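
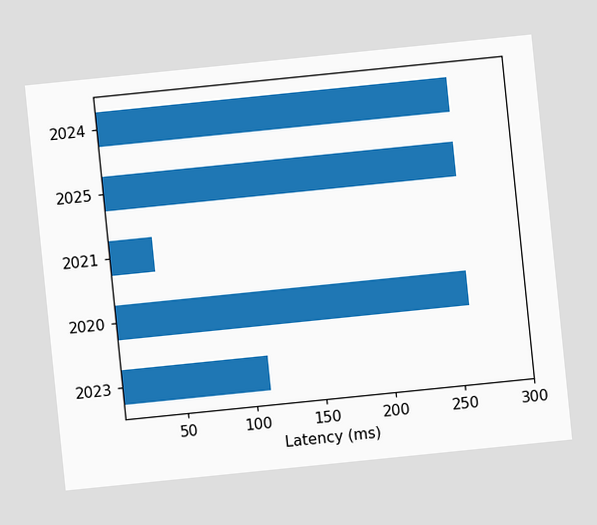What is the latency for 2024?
The chart is tilted about 6° counter-clockwise. Reading along the chart's x-axis, the 2024 bar reaches 259ms.

259ms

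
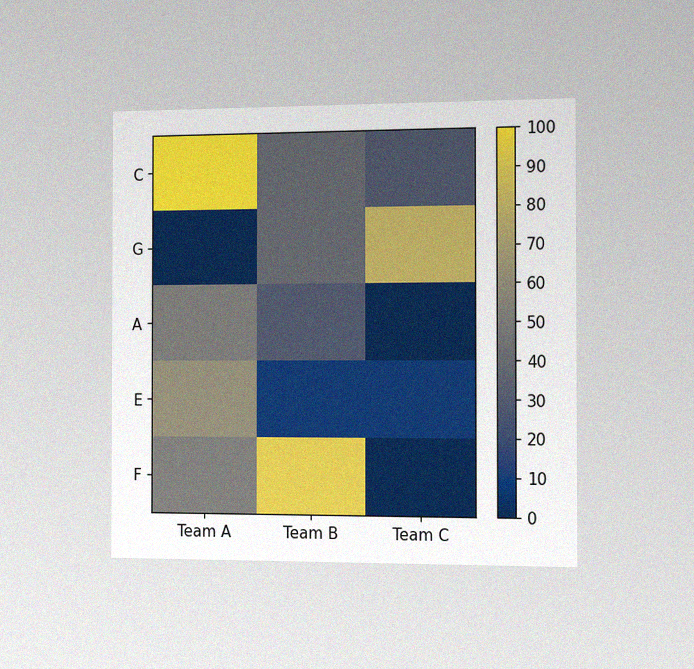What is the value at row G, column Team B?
40

The chart is viewed slightly from the right, with some photo noise. Matching cell (G, Team B) against the colorbar gives 40.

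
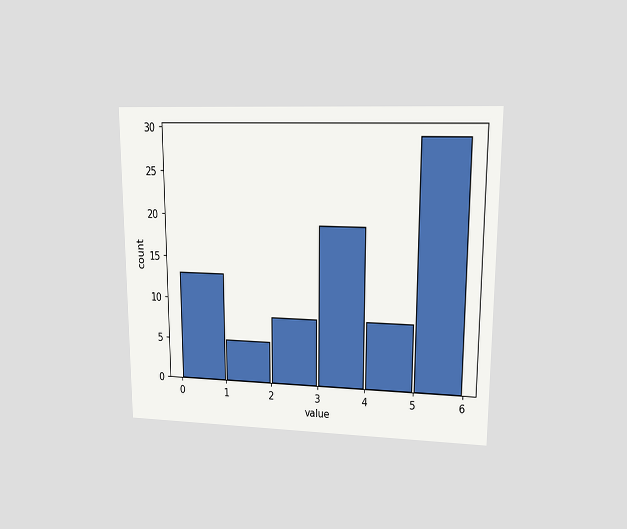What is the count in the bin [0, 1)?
13

The chart is viewed at a slight angle. The [0, 1) bin has height 13.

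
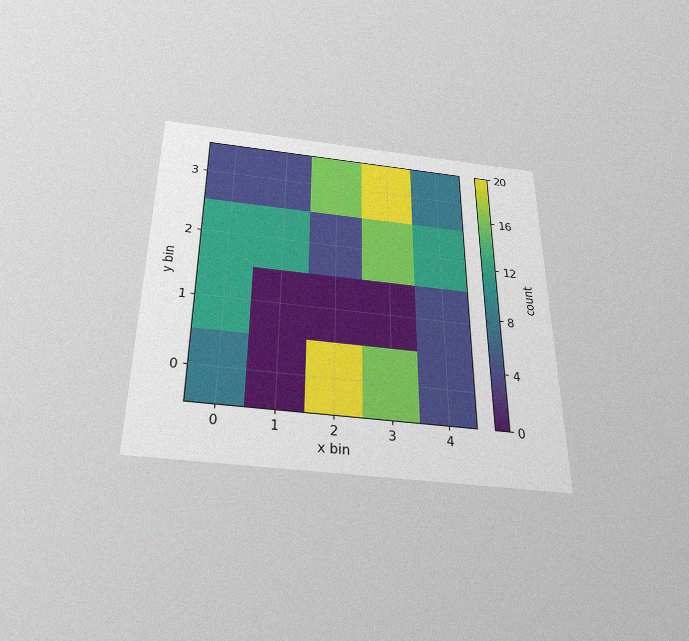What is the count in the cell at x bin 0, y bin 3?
4

The chart is viewed slightly from below, with some photo noise. Matching the cell (0, 3) against the colorbar gives 4.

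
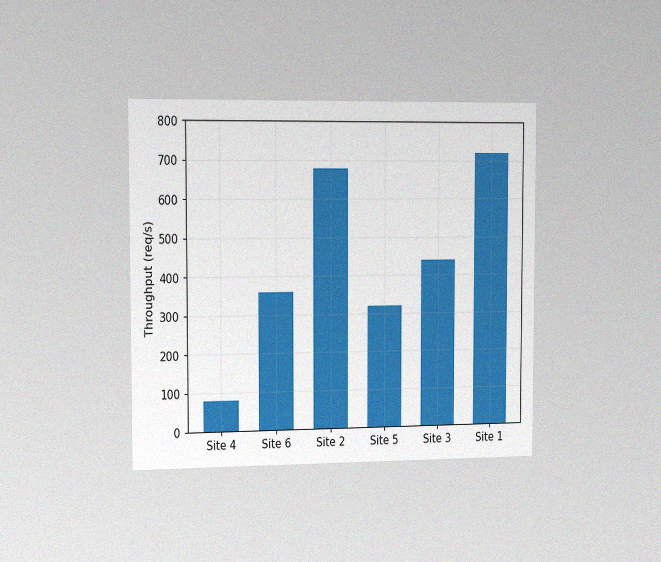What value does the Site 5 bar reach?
320req/s

The chart is viewed slightly from the left, with some photo noise. Reading along the chart's y-axis, the Site 5 bar reaches 320req/s.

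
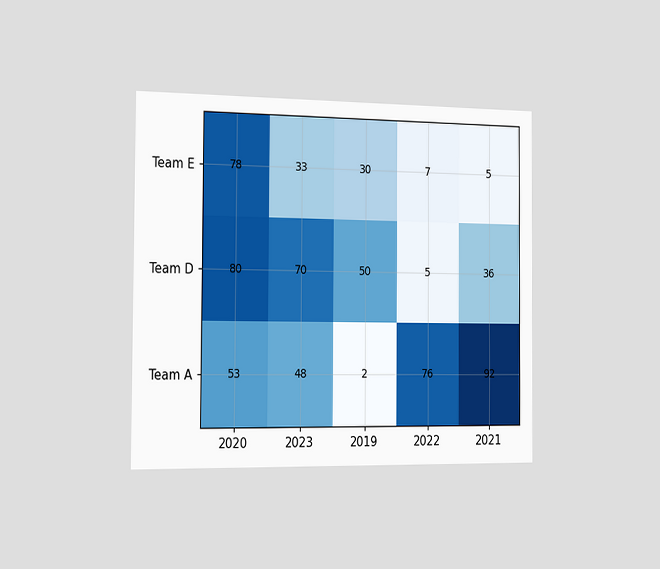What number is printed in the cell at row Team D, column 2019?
50

The chart is viewed slightly from the left. The (Team D, 2019) cell reads 50.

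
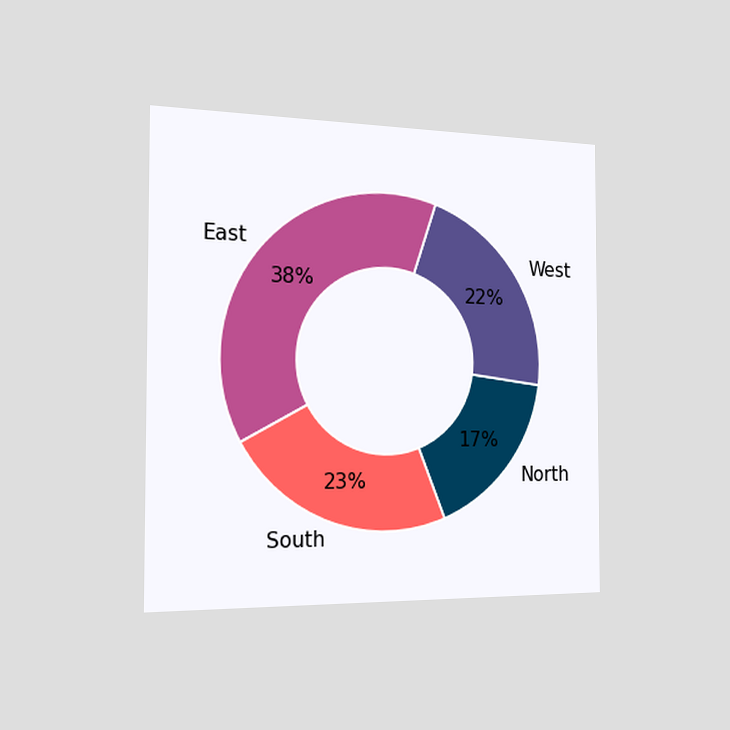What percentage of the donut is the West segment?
22%

The chart is viewed slightly from the left. The West segment takes up 22% of the ring.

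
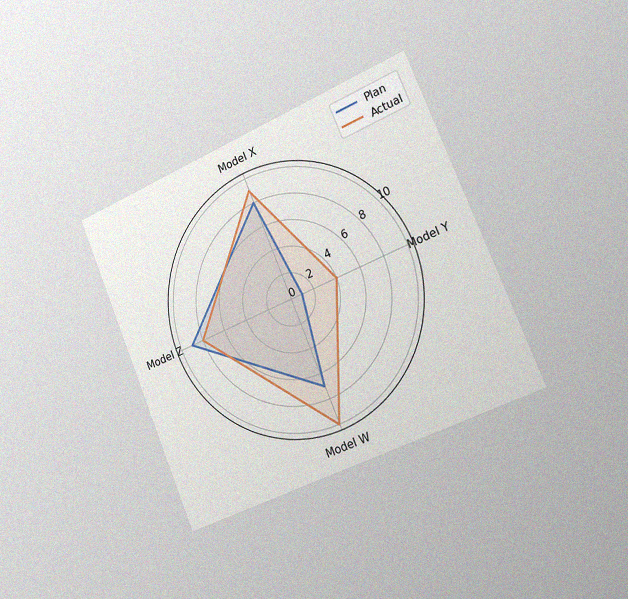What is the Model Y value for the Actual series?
4

The chart is tilted about 23° counter-clockwise and viewed slightly from the right, with some photo noise. On the Model Y axis, Actual reaches 4.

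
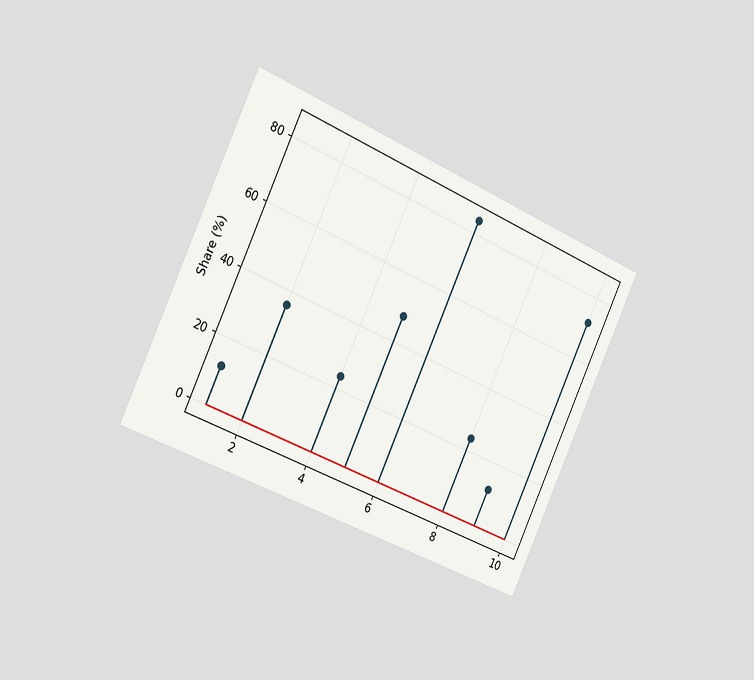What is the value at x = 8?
24%

The chart is tilted about 25° clockwise and viewed slightly from the left. The stem at x=8 reaches 24%.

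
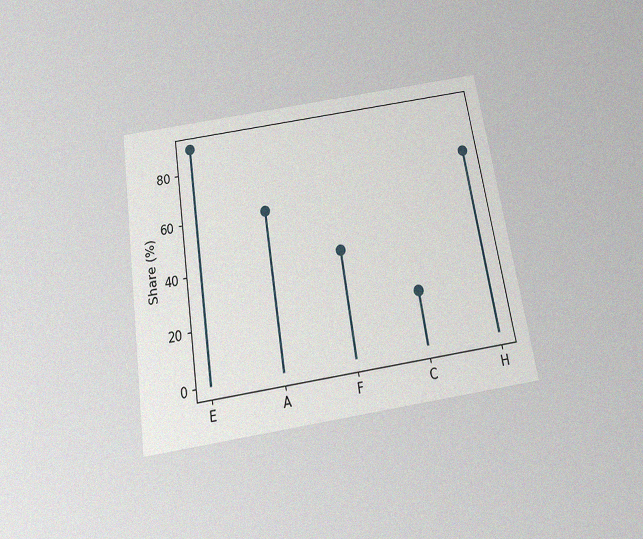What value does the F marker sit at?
The chart is tilted about 9° counter-clockwise and viewed slightly from below, with some photo noise. The F marker sits at 40%.

40%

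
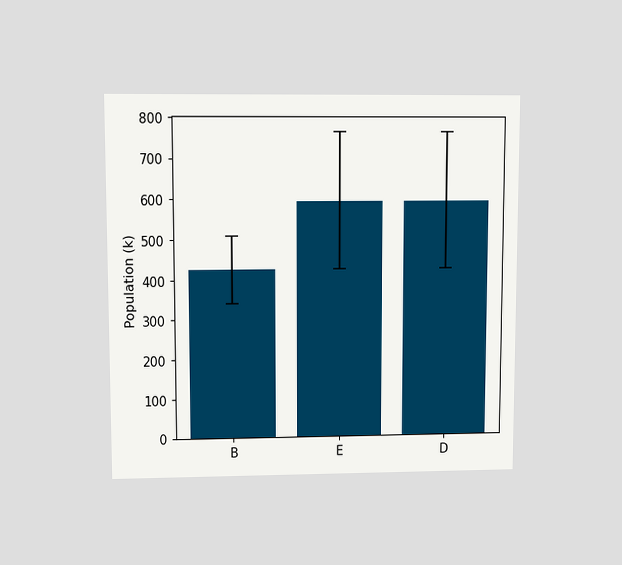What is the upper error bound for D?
765k

The chart is viewed at a slight angle. The D bar's upper whisker reaches 765k.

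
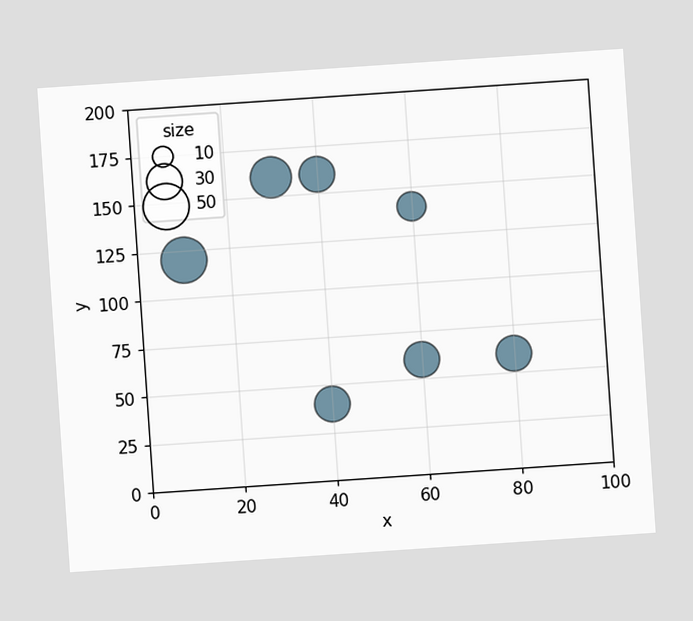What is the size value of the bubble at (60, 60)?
30

The chart is tilted about 4° counter-clockwise. Matching the bubble at (60, 60) against the size legend gives 30.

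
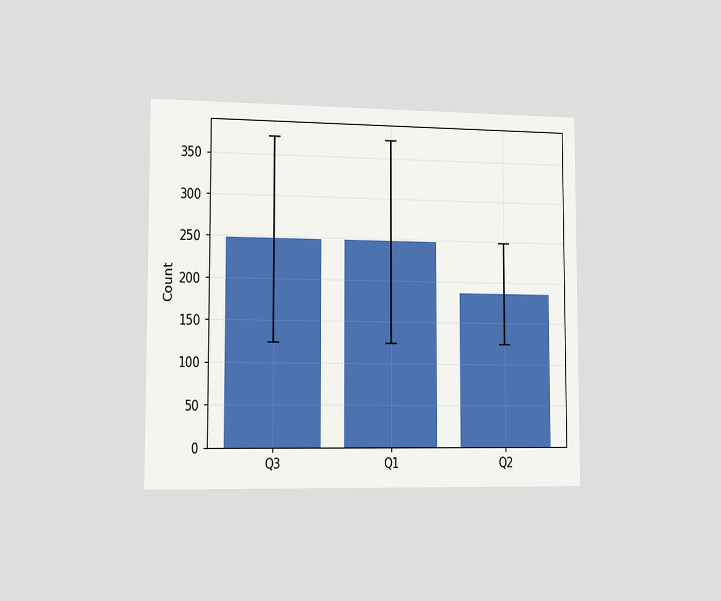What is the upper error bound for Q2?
248

The chart is viewed slightly from the left. The Q2 bar's upper whisker reaches 248.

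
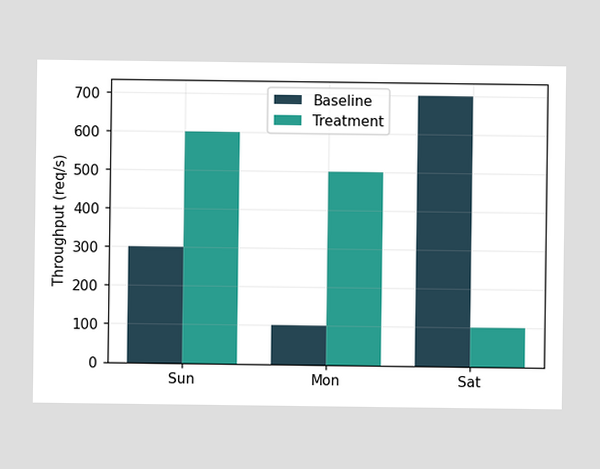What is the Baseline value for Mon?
100req/s

The Baseline bar at Mon reaches 100req/s on the y-axis.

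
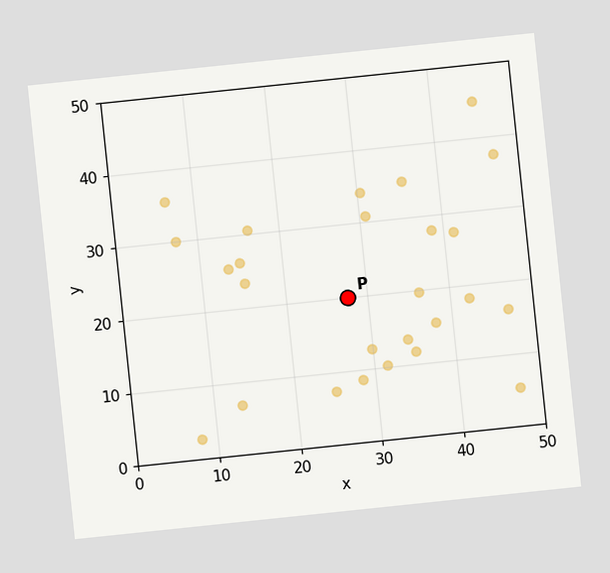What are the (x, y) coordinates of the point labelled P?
The chart is tilted about 6° counter-clockwise. Following the gridlines from P to each axis, P sits at (27.5, 20).

(27.5, 20)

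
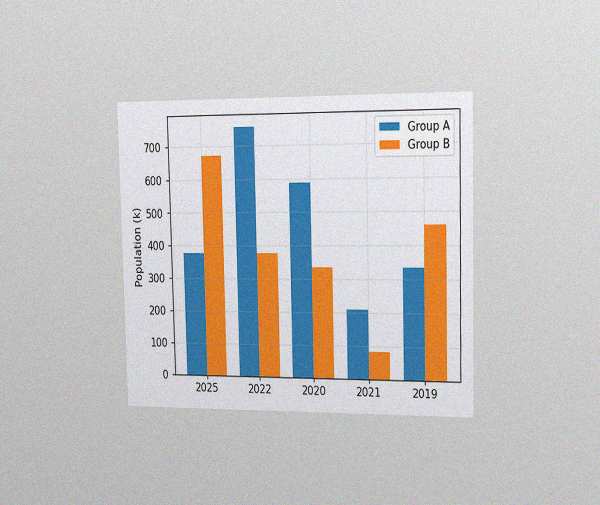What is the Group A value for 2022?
The chart is viewed slightly from the right, with some photo noise. The Group A bar at 2022 reaches 756k on the y-axis.

756k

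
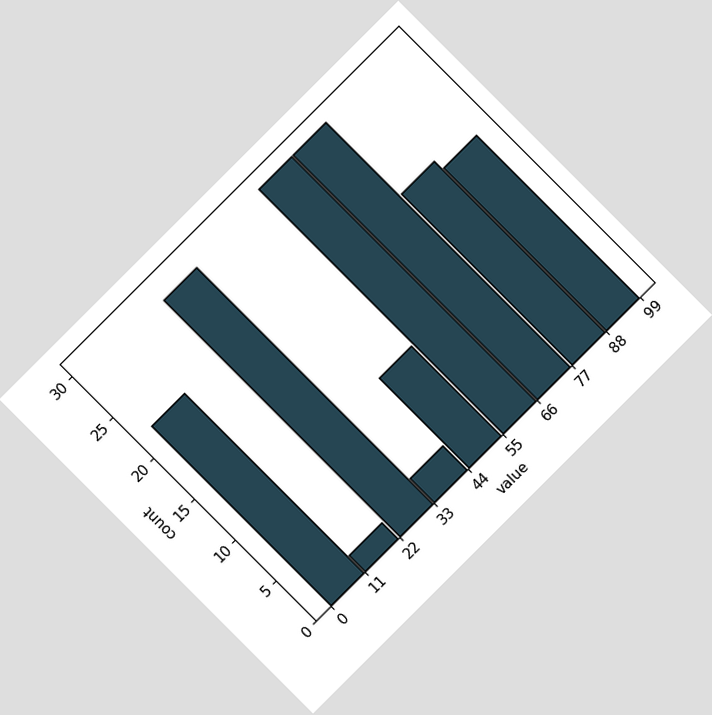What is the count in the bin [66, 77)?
The chart is tilted about 45° counter-clockwise. The [66, 77) bin has height 30.

30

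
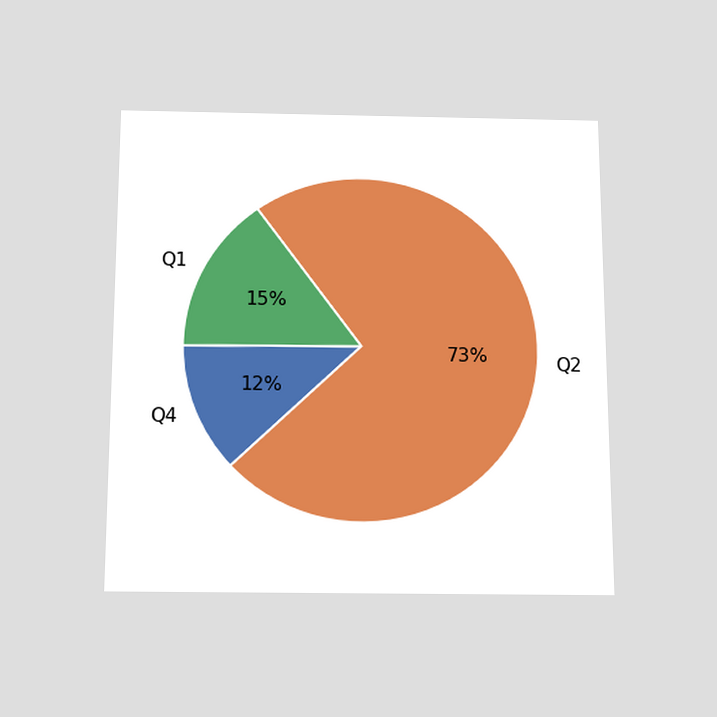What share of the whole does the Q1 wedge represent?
The chart is viewed slightly from below. The Q1 slice takes up 15% of the pie.

15%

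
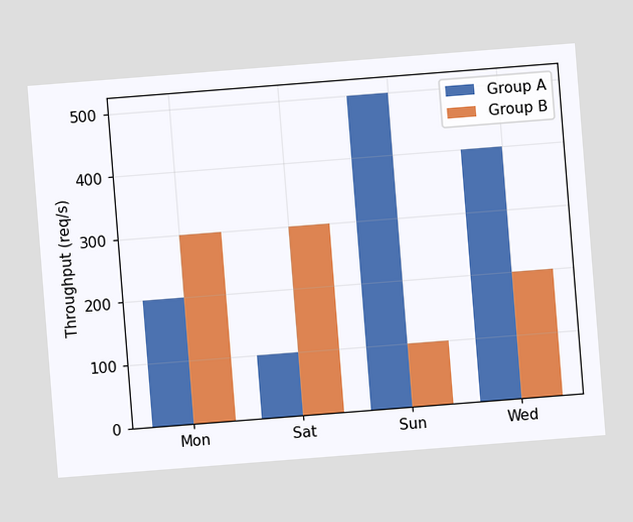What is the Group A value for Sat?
100req/s

The chart is tilted about 4° counter-clockwise. The Group A bar at Sat reaches 100req/s on the y-axis.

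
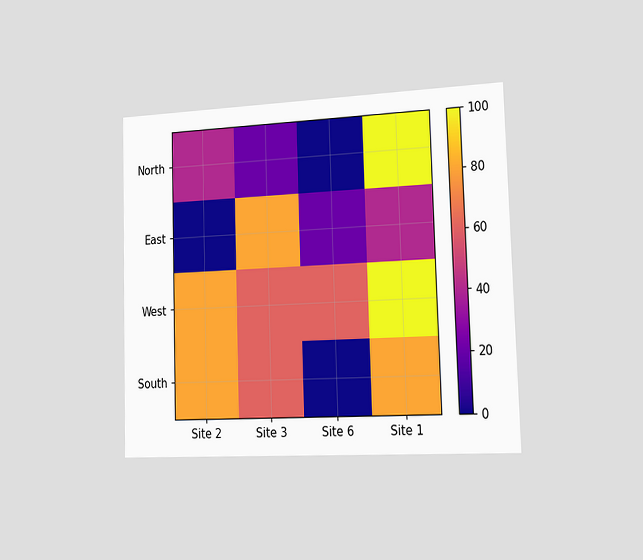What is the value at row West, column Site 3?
The chart is viewed slightly from the right. Matching cell (West, Site 3) against the colorbar gives 60.

60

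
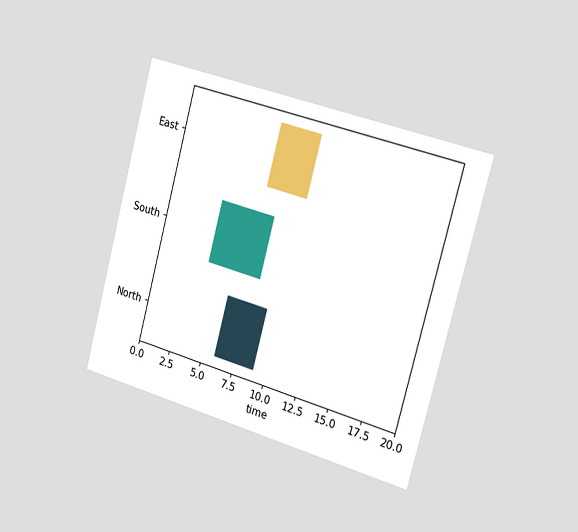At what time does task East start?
7

The chart is tilted about 15° clockwise and viewed slightly from the right. The East bar begins at t=7.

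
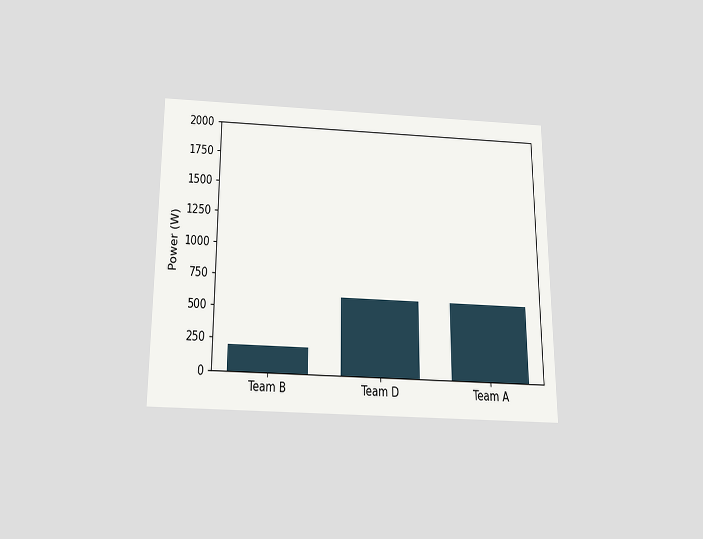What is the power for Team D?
600W

The chart is viewed slightly from below. Reading along the chart's y-axis, the Team D bar reaches 600W.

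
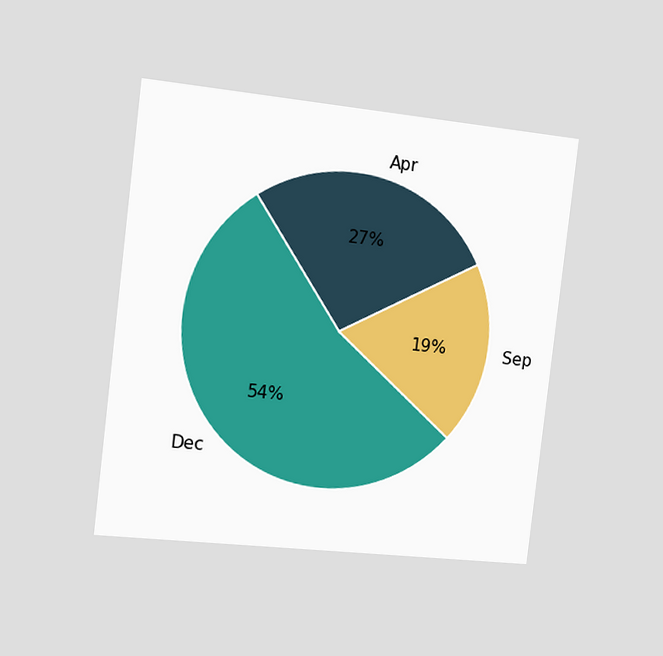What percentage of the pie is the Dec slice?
54%

The chart is tilted about 7° clockwise and viewed slightly from the left. The Dec slice takes up 54% of the pie.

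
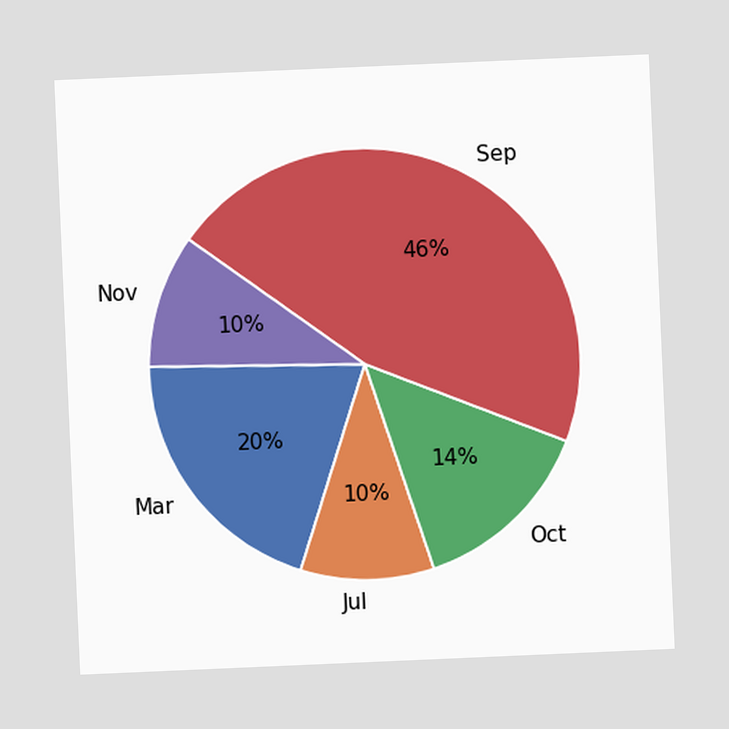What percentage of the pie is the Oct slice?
14%

The chart is tilted about 3° counter-clockwise. The Oct slice takes up 14% of the pie.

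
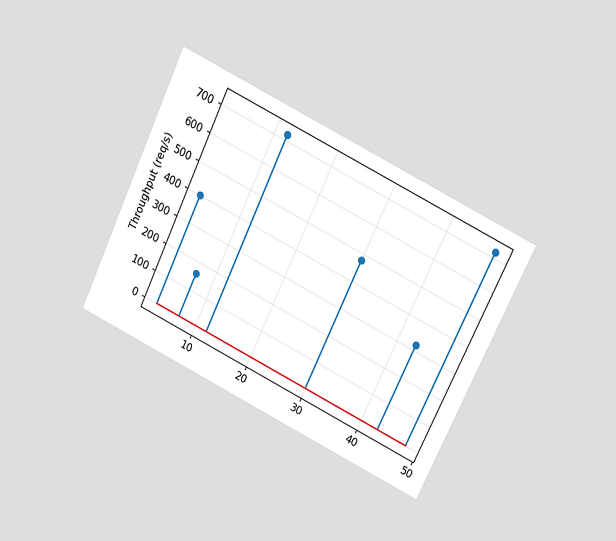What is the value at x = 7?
The chart is tilted about 25° clockwise and viewed slightly from above. The stem at x=7 reaches 160req/s.

160req/s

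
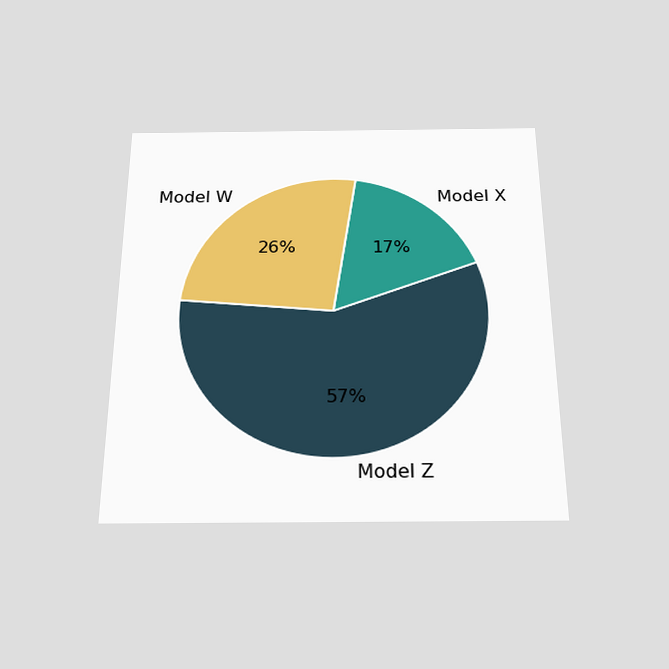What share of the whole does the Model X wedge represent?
17%

The chart is viewed slightly from below. The Model X slice takes up 17% of the pie.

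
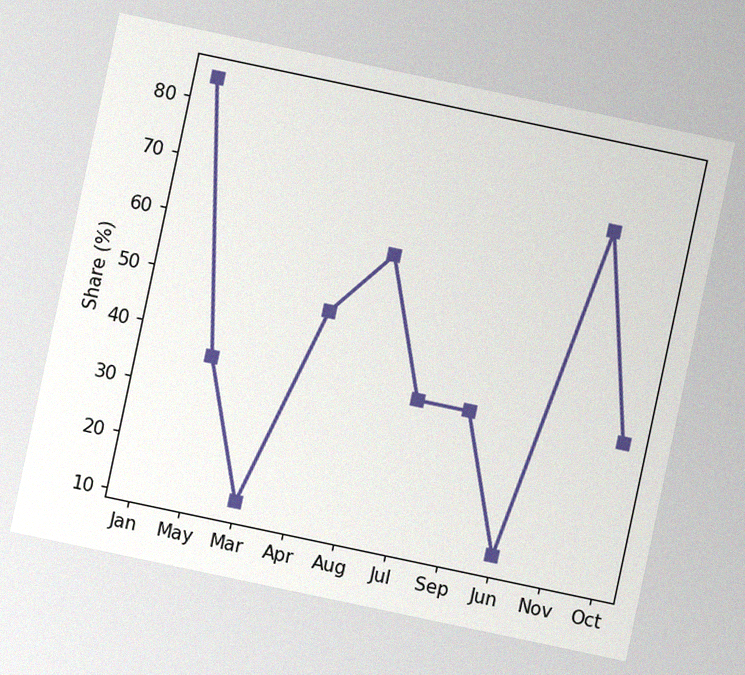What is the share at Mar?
12%

The chart is tilted about 12° clockwise, with some photo noise. At Mar, the line is at 12%.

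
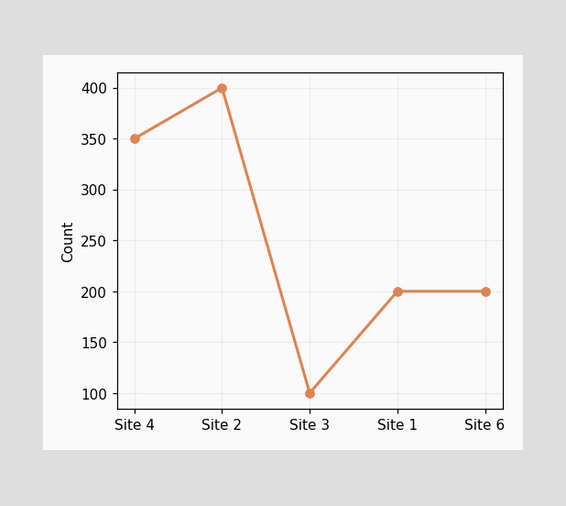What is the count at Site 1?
At Site 1, the line is at 200.

200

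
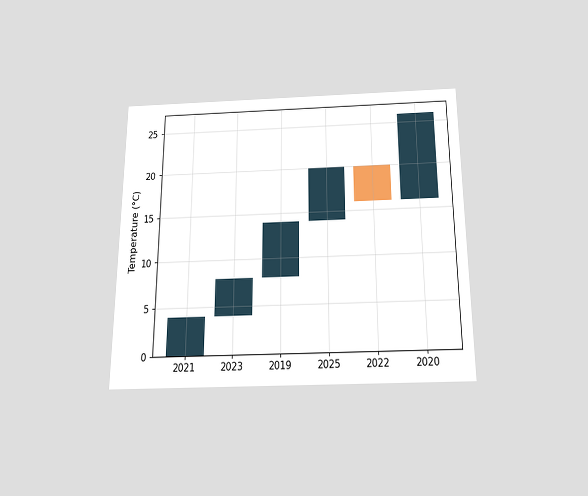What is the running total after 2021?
The chart is viewed slightly from below. After 2021 the running total reaches 4°C.

4°C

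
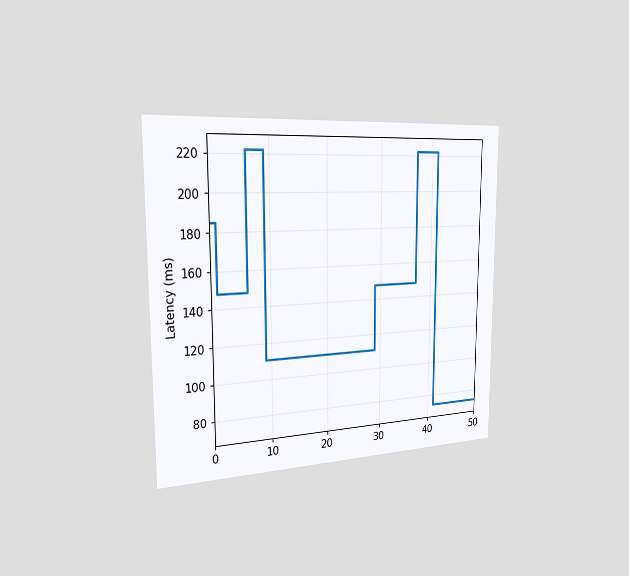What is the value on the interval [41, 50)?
74ms

The chart is viewed slightly from the left. On [41, 50) the step sits at 74ms.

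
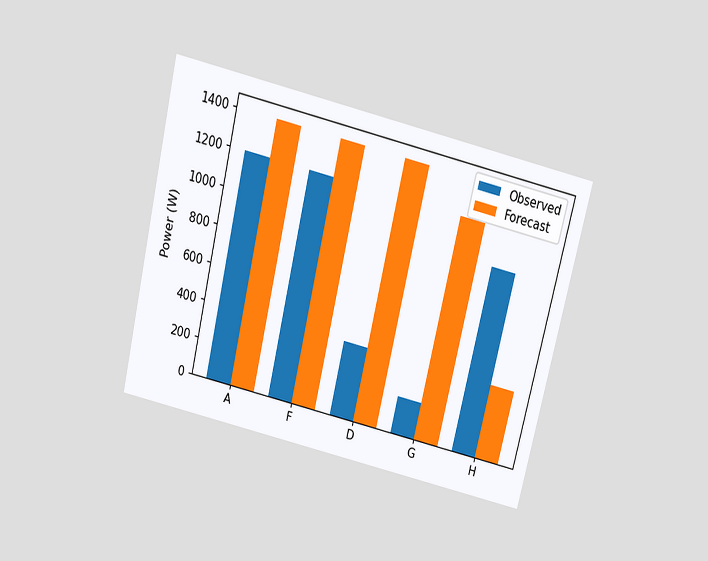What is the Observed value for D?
The chart is tilted about 13° clockwise and viewed slightly from above. The Observed bar at D reaches 400W on the y-axis.

400W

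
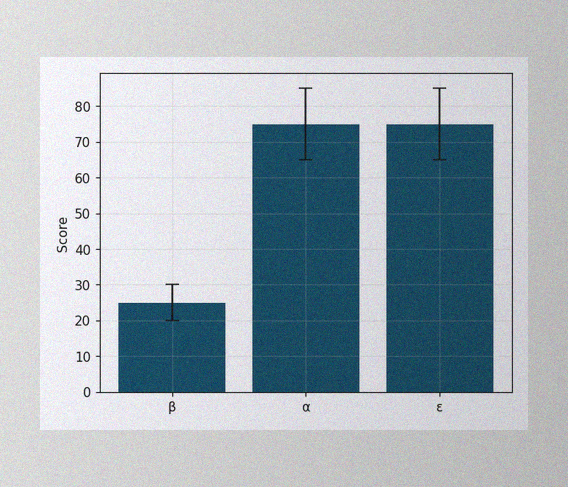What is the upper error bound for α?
The image has some photo noise and uneven lighting. The α bar's upper whisker reaches 85.

85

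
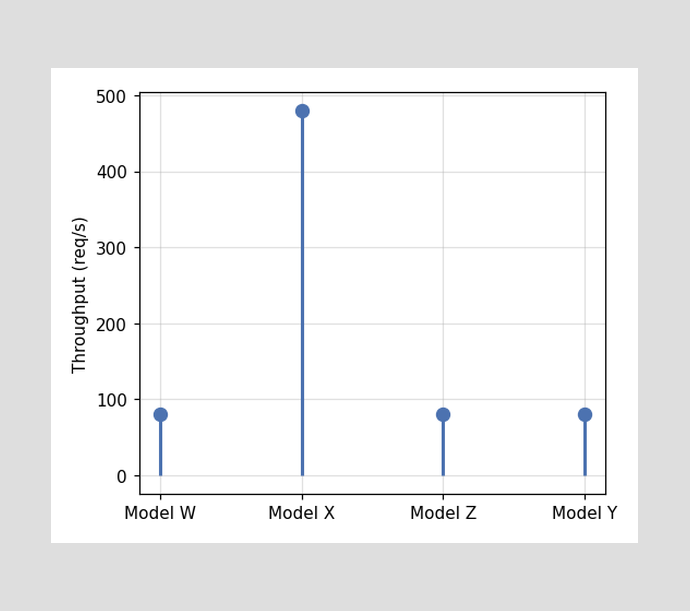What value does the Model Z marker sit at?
The Model Z marker sits at 80req/s.

80req/s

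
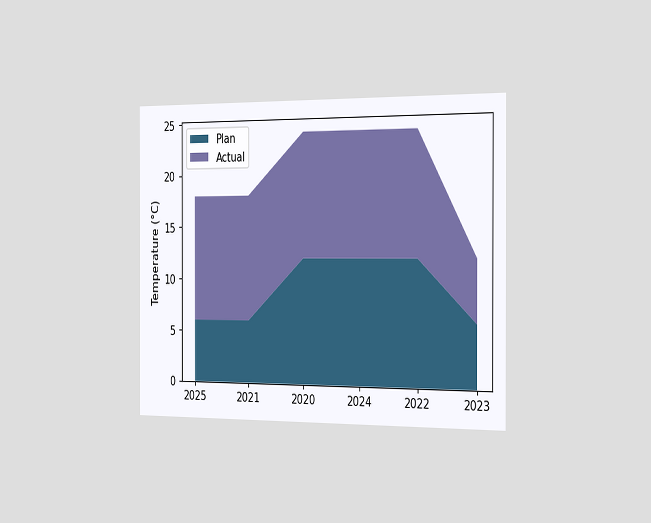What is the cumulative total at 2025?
18°C

The chart is viewed slightly from the right. The stacked total at 2025 reaches 18°C.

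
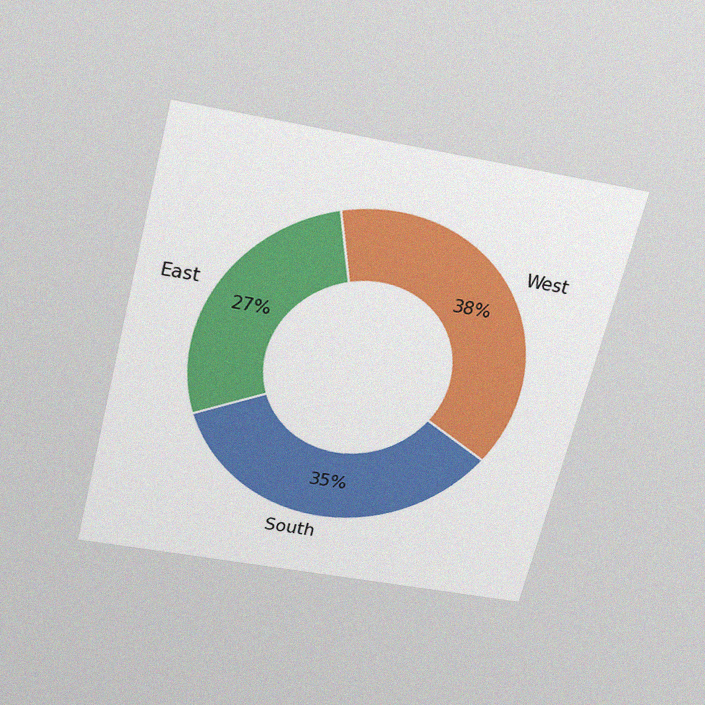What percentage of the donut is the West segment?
The chart is tilted about 14° clockwise and viewed slightly from above, with some photo noise. The West segment takes up 38% of the ring.

38%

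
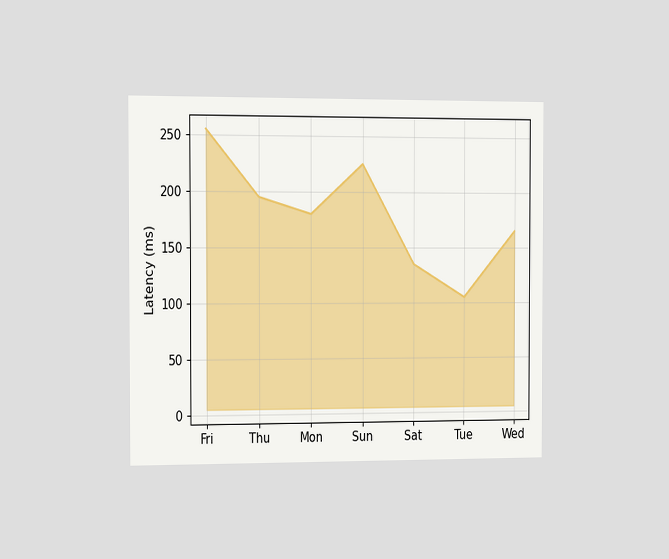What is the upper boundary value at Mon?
The chart is viewed slightly from the left. At Mon the upper boundary is at 180ms.

180ms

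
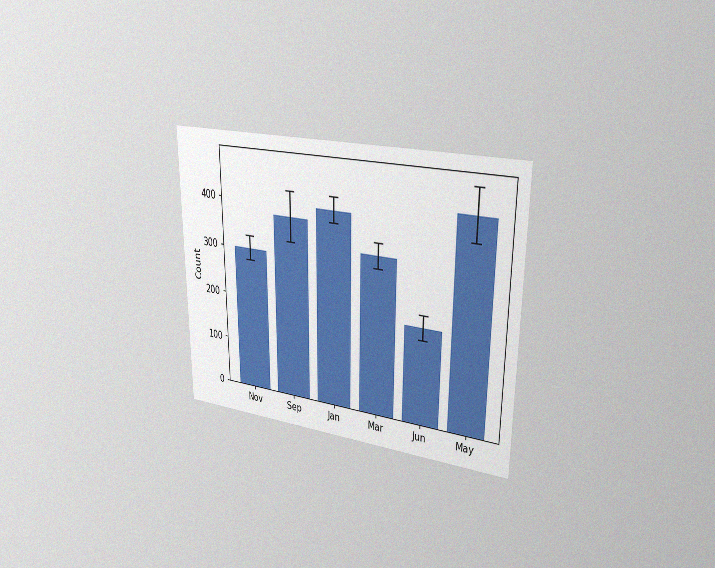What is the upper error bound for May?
475

The chart is viewed slightly from the right, with some photo noise. The May bar's upper whisker reaches 475.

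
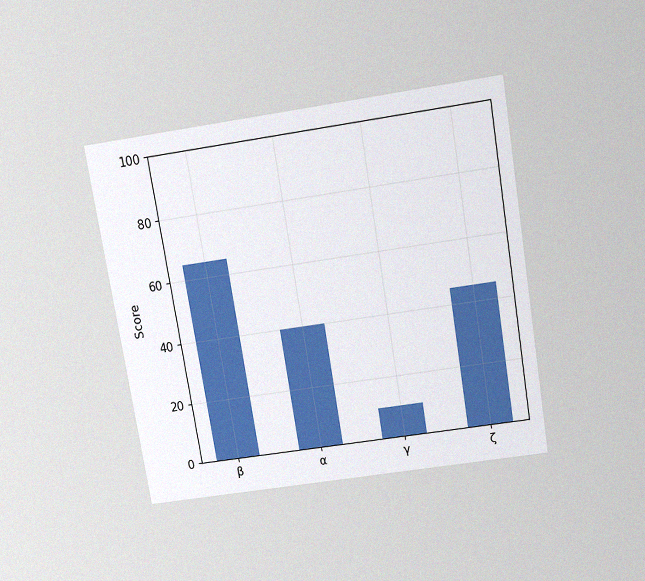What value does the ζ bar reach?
45

The chart is tilted about 10° counter-clockwise and viewed slightly from above, with some photo noise. Reading along the chart's y-axis, the ζ bar reaches 45.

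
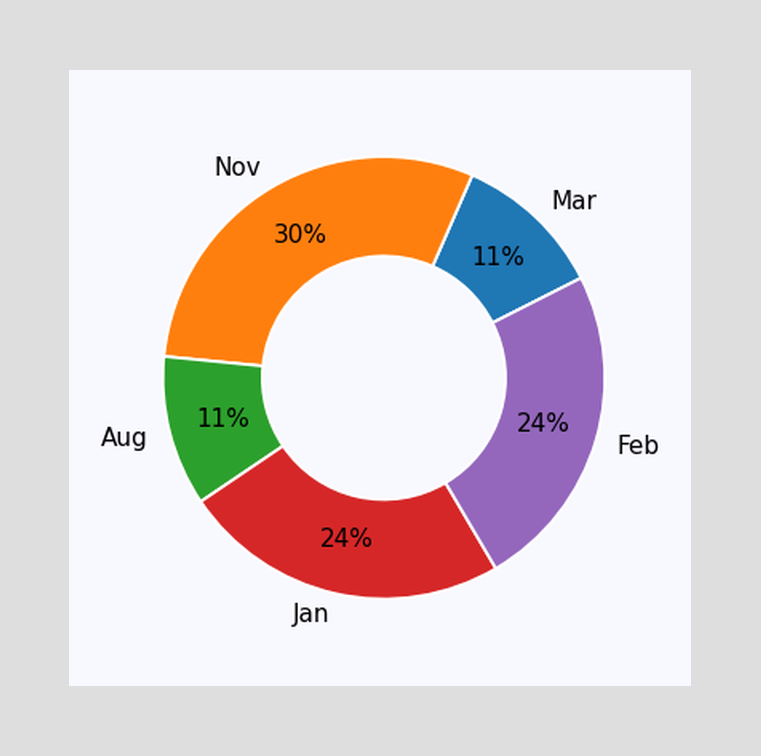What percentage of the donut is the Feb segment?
The Feb segment takes up 24% of the ring.

24%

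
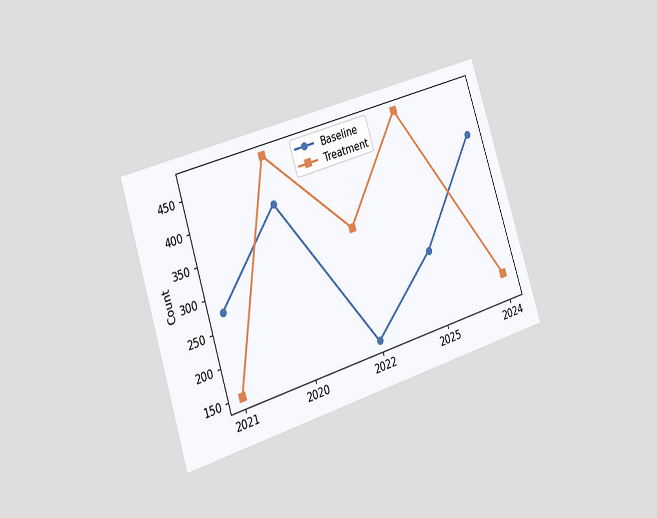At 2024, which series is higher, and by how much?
Baseline, by 225

The chart is tilted about 17° counter-clockwise and viewed slightly from the left. At 2024, Baseline sits above the other line by 225.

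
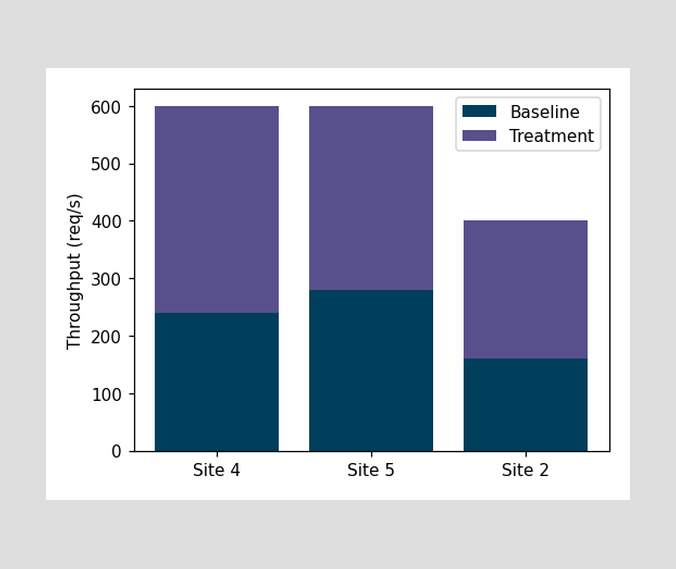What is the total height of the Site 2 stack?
The Site 2 stack's top reaches 400req/s on the y-axis.

400req/s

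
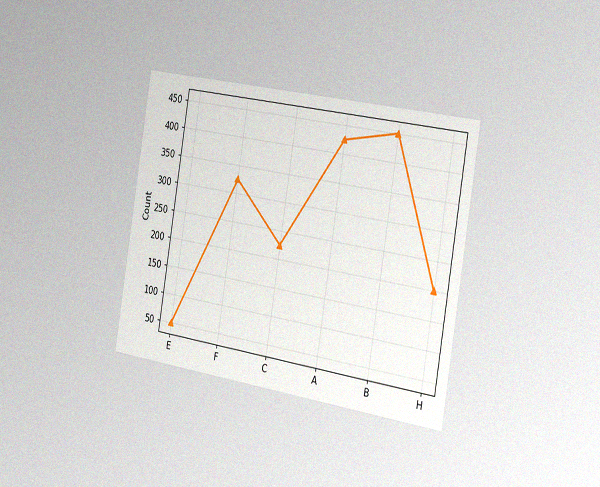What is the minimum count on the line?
The chart is tilted about 9° clockwise and viewed slightly from the right, with some photo noise. The lowest point is at E, and reading across to the y-axis gives 50.

50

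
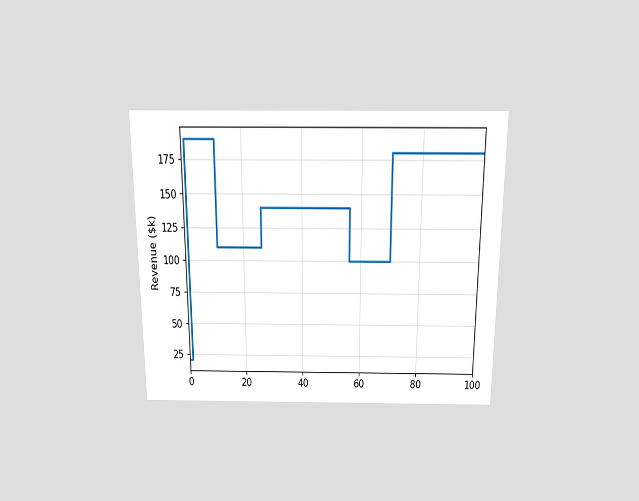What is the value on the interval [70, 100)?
The chart is viewed slightly from above. On [70, 100) the step sits at $180k.

$180k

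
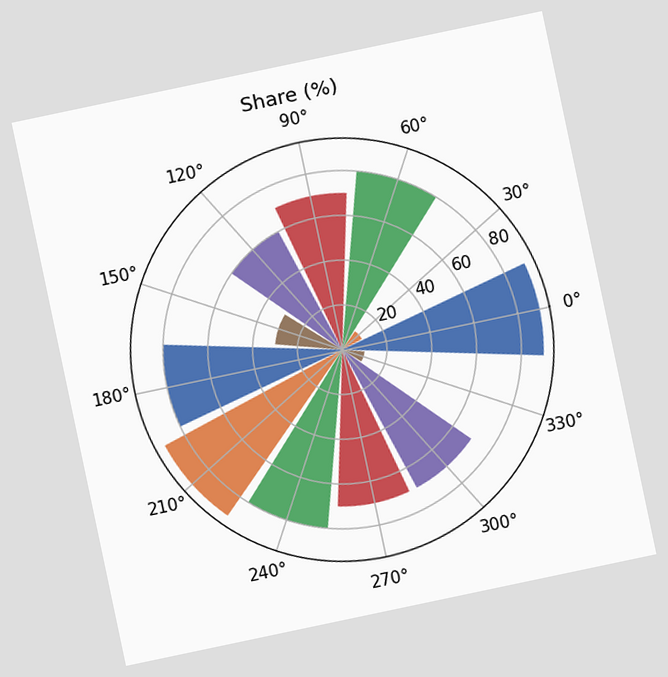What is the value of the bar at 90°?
The chart is tilted about 12° counter-clockwise. The bar at 90° reaches 70% on the radial axis.

70%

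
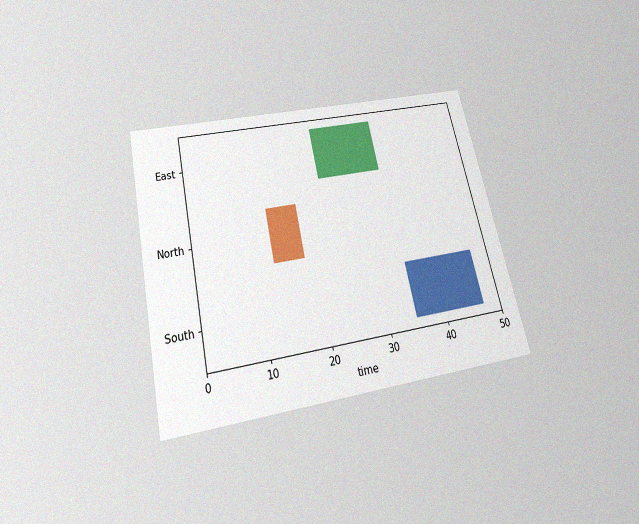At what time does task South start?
35

The chart is tilted about 13° counter-clockwise and viewed slightly from below, with some photo noise. The South bar begins at t=35.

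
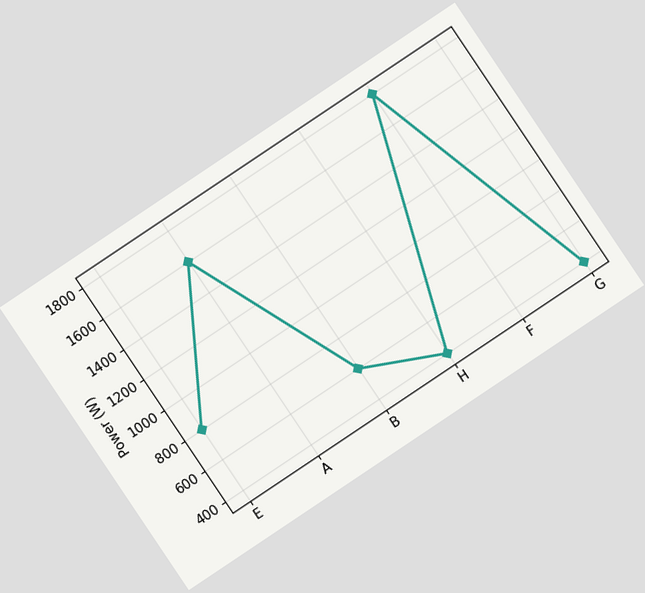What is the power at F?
1800W

The chart is tilted about 34° counter-clockwise. At F, the line is at 1800W.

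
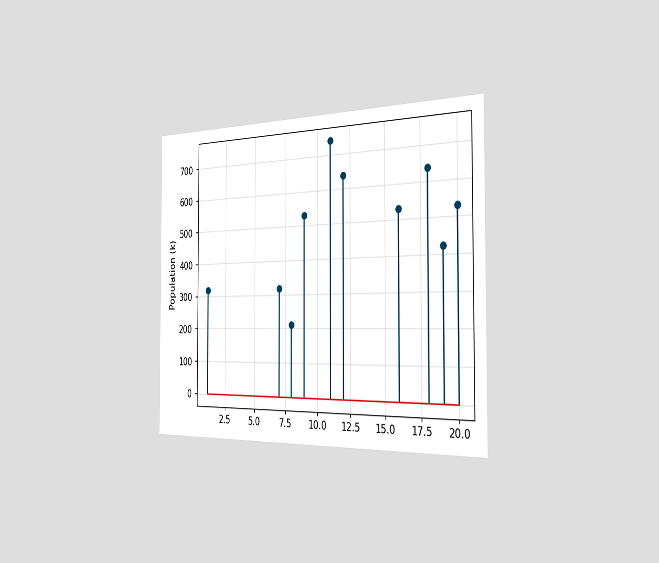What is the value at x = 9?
The chart is viewed slightly from the right. The stem at x=9 reaches 530k.

530k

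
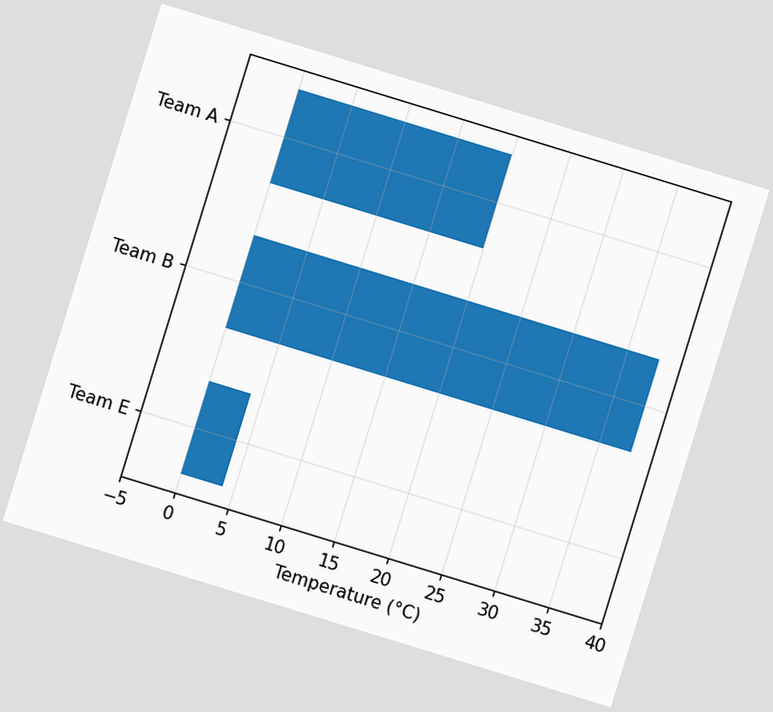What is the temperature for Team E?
The chart is tilted about 17° clockwise. Reading along the chart's x-axis, the Team E bar reaches 4°C.

4°C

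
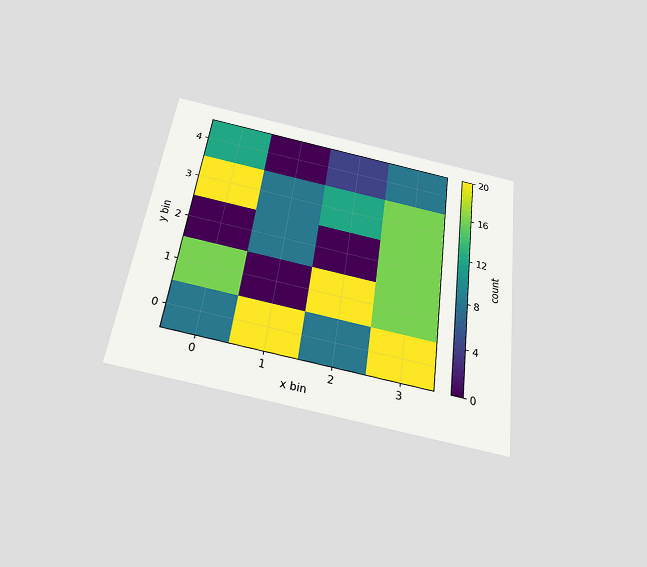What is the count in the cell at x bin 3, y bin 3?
16

The chart is tilted about 8° clockwise and viewed slightly from below. Matching the cell (3, 3) against the colorbar gives 16.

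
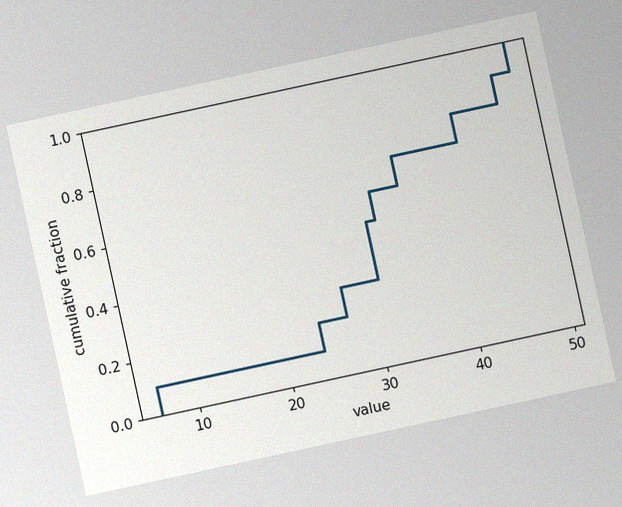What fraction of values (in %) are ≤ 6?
10%

The chart is tilted about 12° counter-clockwise, with some photo noise. At x=6 the ECDF step is at 10%.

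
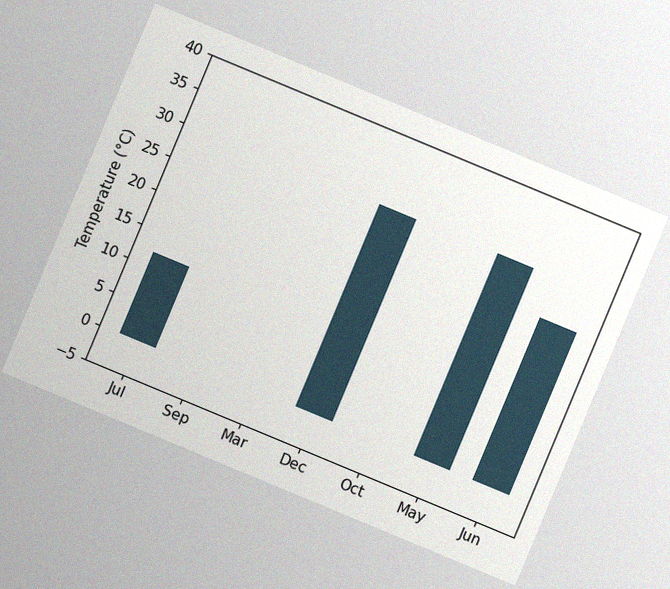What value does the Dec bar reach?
The chart is tilted about 23° clockwise, with some photo noise. Reading along the chart's y-axis, the Dec bar reaches 30°C.

30°C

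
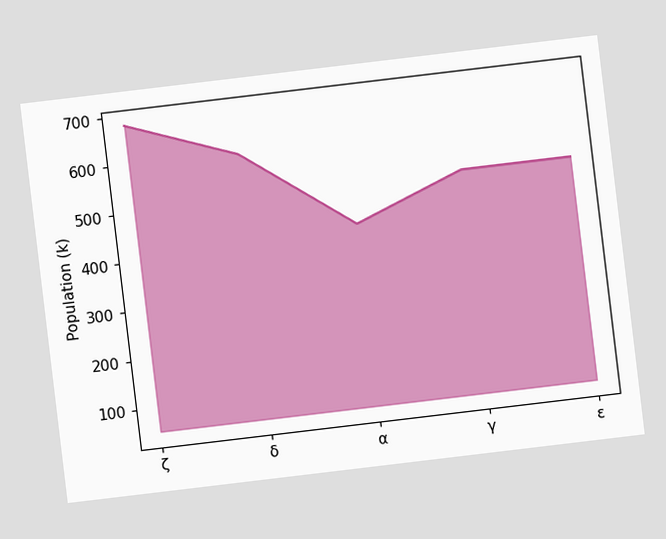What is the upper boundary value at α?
425k

The chart is tilted about 7° counter-clockwise. At α the upper boundary is at 425k.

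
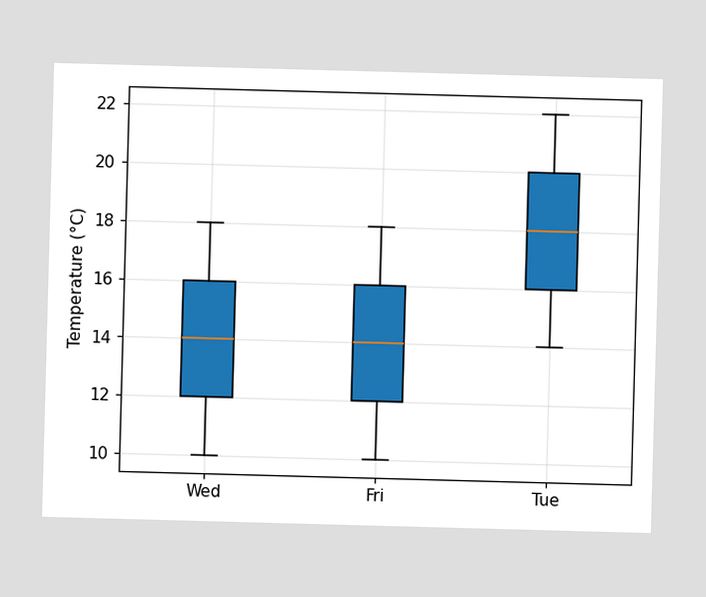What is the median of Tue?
18°C

The median line in the Tue box sits at 18°C.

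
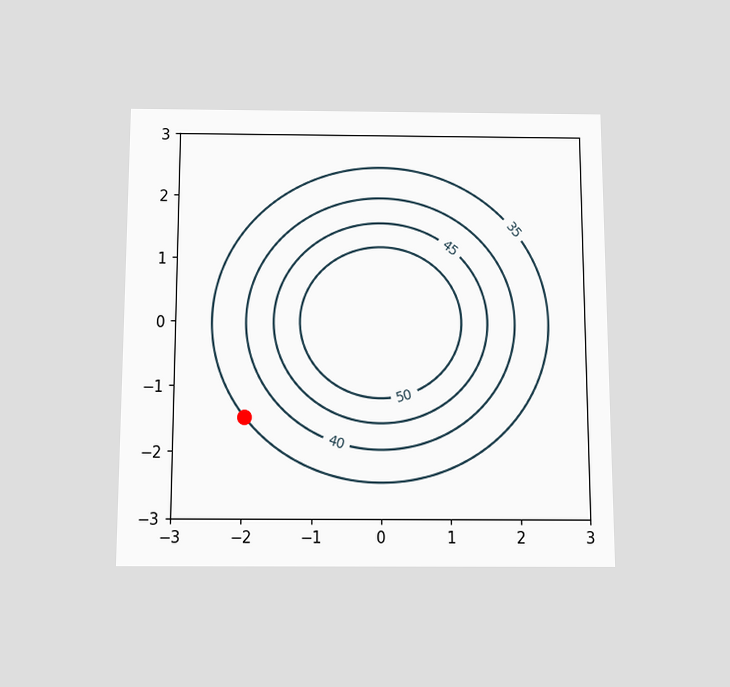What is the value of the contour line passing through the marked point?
35

The chart is viewed slightly from below. The marked point sits on the contour labelled 35.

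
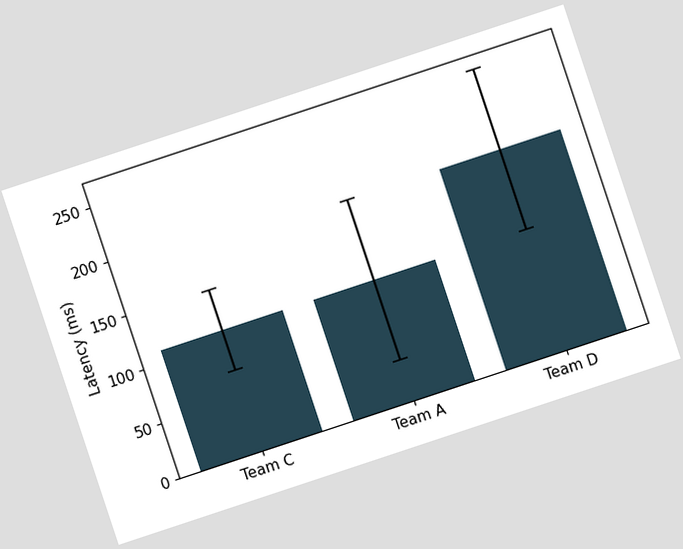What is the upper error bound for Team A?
The chart is tilted about 18° counter-clockwise. The Team A bar's upper whisker reaches 185ms.

185ms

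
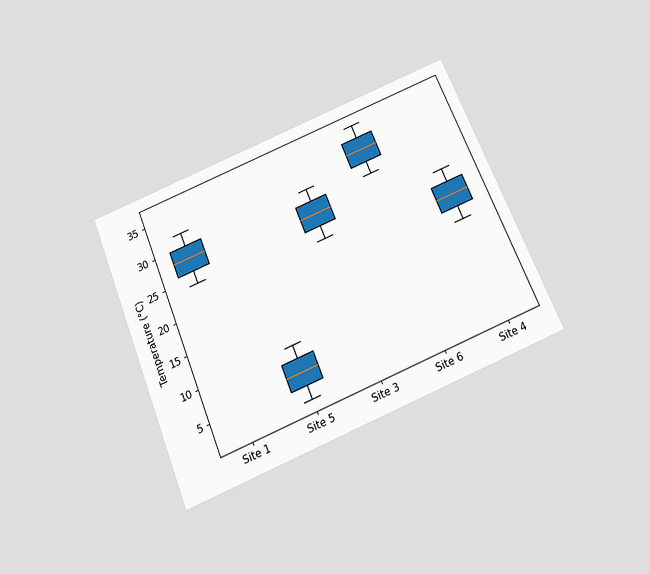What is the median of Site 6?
32°C

The chart is tilted about 22° counter-clockwise and viewed slightly from below. The median line in the Site 6 box sits at 32°C.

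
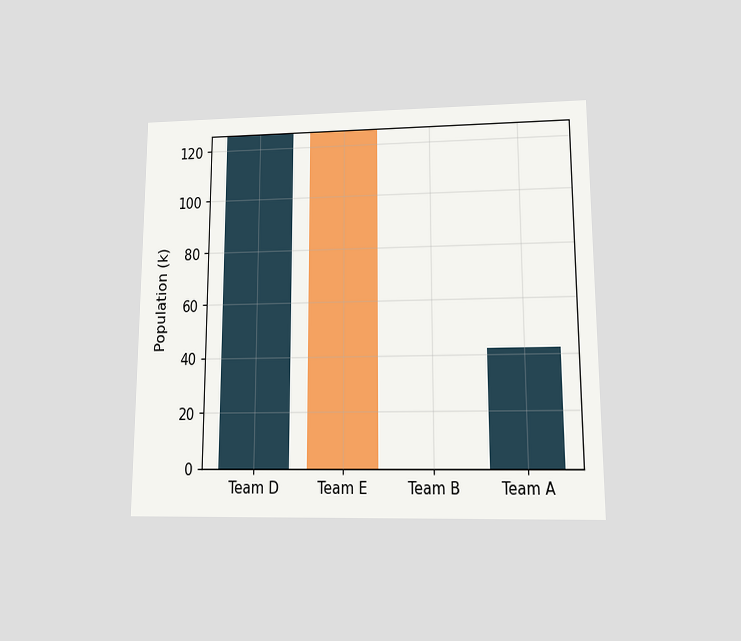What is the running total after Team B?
0k

The chart is viewed at a slight angle. After Team B the running total reaches 0k.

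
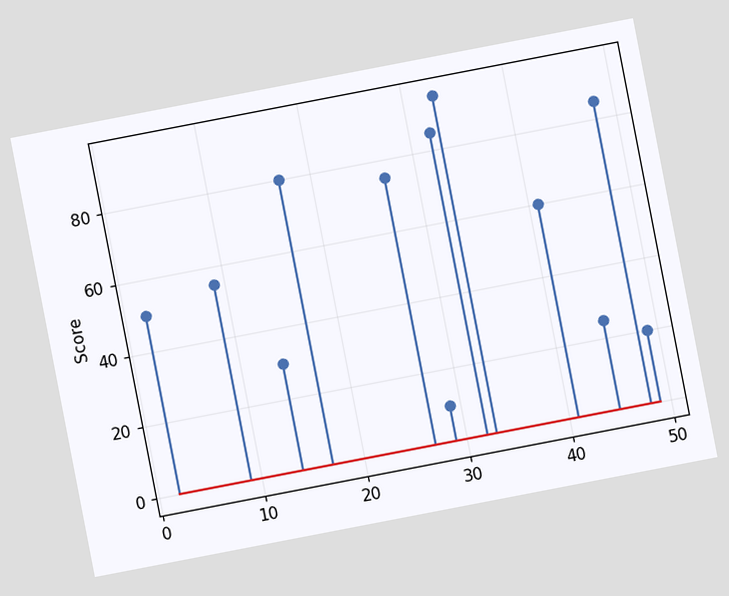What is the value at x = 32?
The chart is tilted about 11° counter-clockwise. The stem at x=32 reaches 85.

85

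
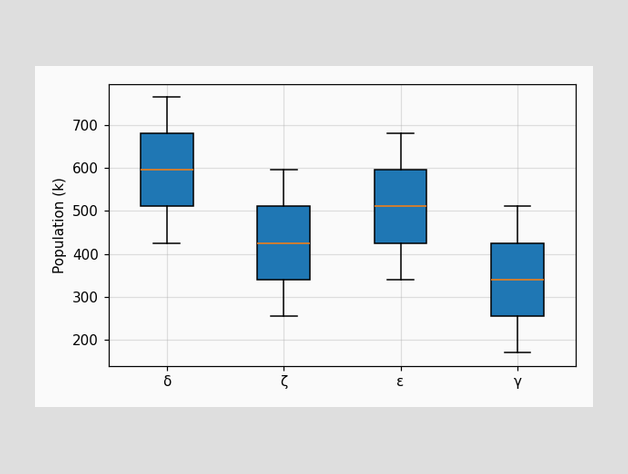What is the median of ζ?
The median line in the ζ box sits at 425k.

425k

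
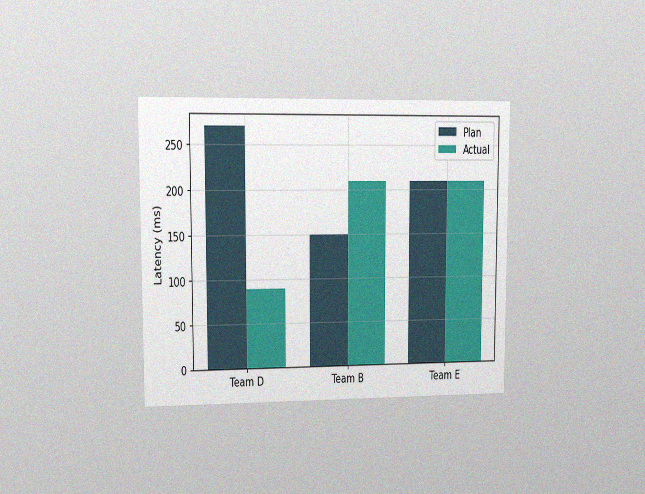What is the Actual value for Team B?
The chart is viewed at a slight angle, with some photo noise. The Actual bar at Team B reaches 210ms on the y-axis.

210ms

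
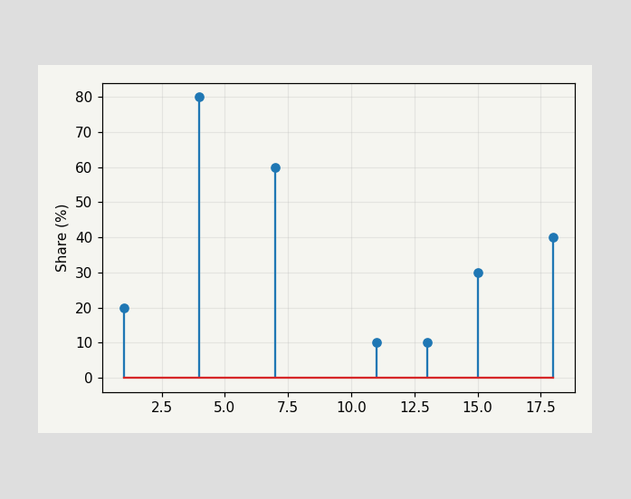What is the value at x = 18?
The stem at x=18 reaches 40%.

40%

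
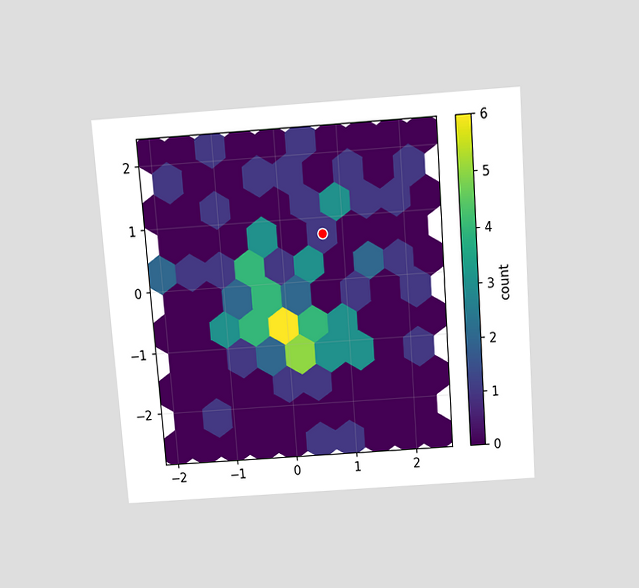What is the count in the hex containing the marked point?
1

The chart is tilted about 4° counter-clockwise and viewed slightly from above. The marked hex reads 1 on the colorbar.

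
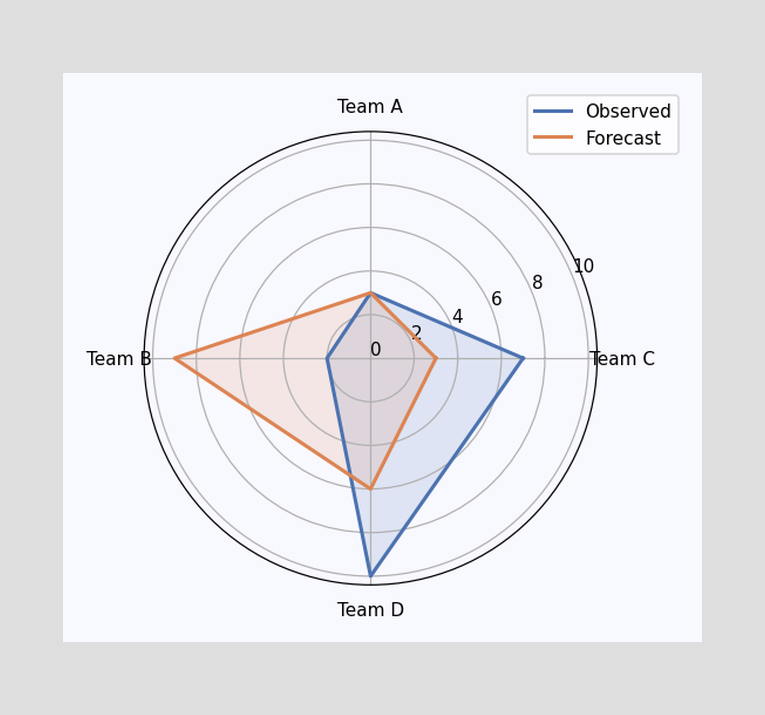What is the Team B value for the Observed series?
2

On the Team B axis, Observed reaches 2.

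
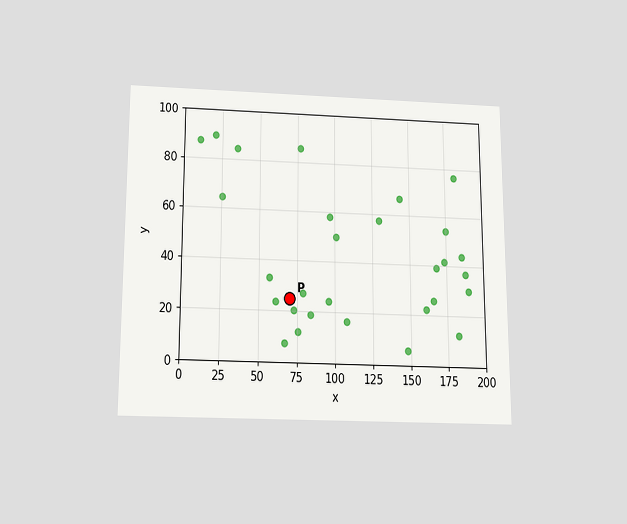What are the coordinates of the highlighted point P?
The chart is viewed slightly from below. Following the gridlines from P to each axis, P sits at (70, 25).

(70, 25)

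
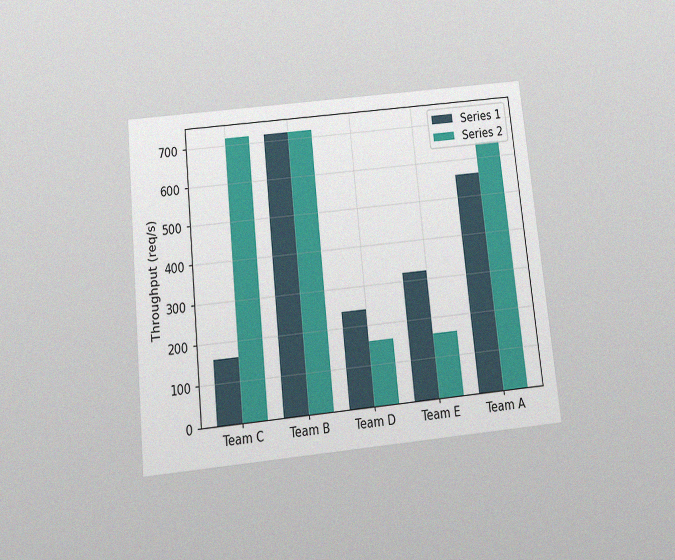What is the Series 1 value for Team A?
The chart is tilted about 6° counter-clockwise and viewed slightly from below, with some photo noise. The Series 1 bar at Team A reaches 560req/s on the y-axis.

560req/s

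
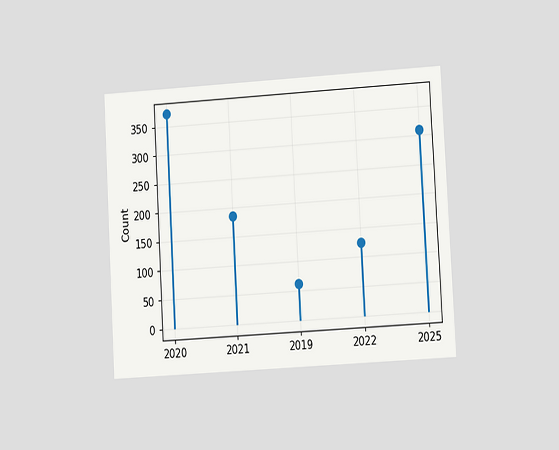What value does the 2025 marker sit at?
The chart is tilted about 3° counter-clockwise and viewed at a slight angle. The 2025 marker sits at 310.

310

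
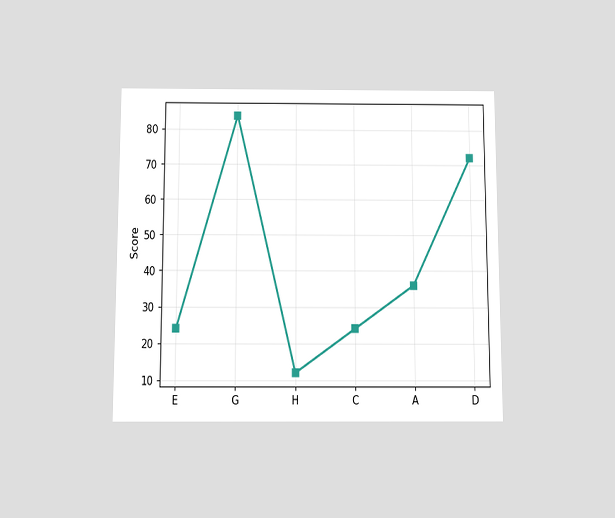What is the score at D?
72

The chart is viewed slightly from below. At D, the line is at 72.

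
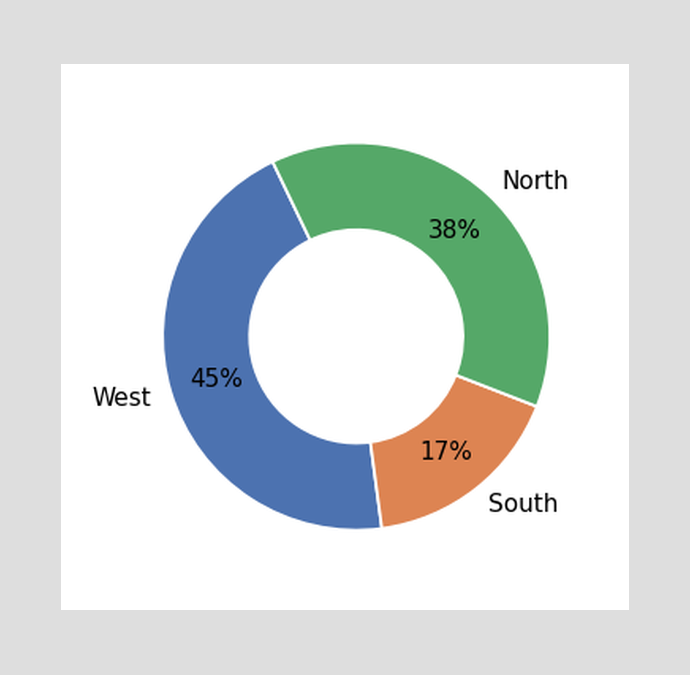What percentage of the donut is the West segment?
The West segment takes up 45% of the ring.

45%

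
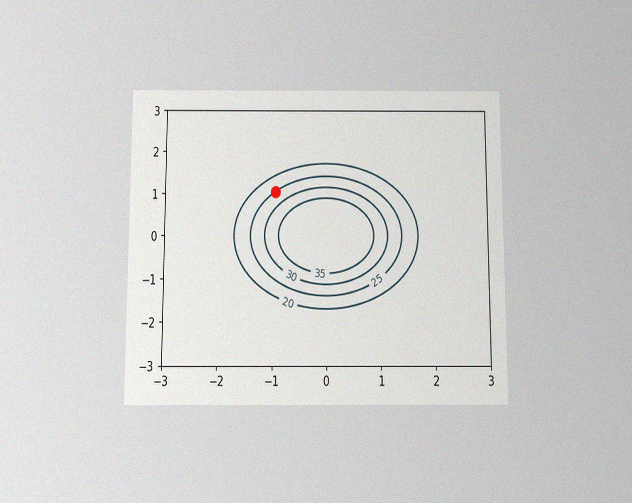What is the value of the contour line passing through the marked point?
The chart is viewed slightly from below, with some photo noise. The marked point sits on the contour labelled 25.

25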